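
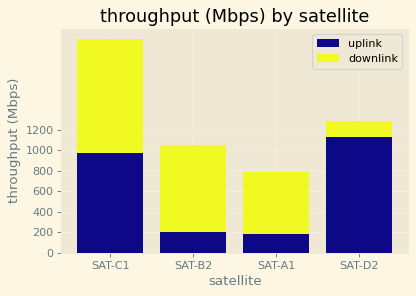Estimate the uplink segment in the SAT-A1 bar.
≈ 200

uplink top ≈ 200, bottom ≈ 0; segment ≈ 200.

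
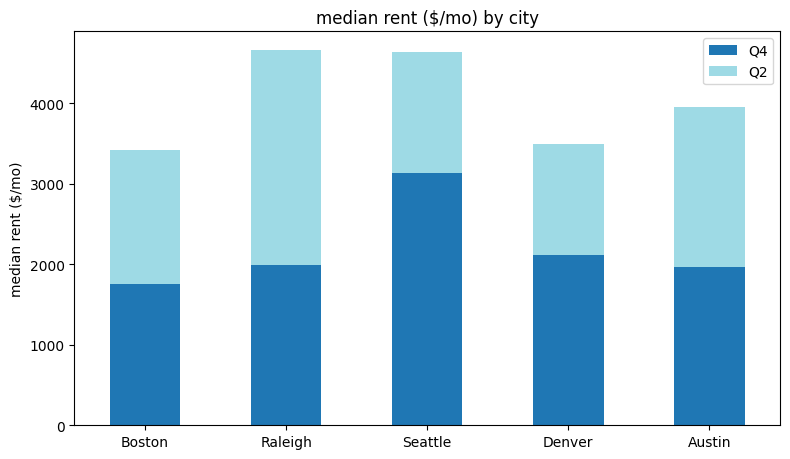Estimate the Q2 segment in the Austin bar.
≈ 2000

Q2 top ≈ 4000, bottom ≈ 2000; segment ≈ 2000.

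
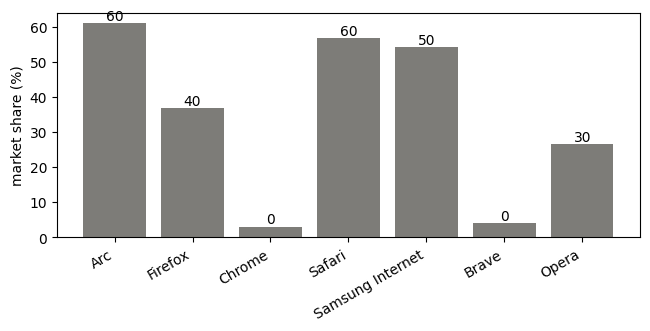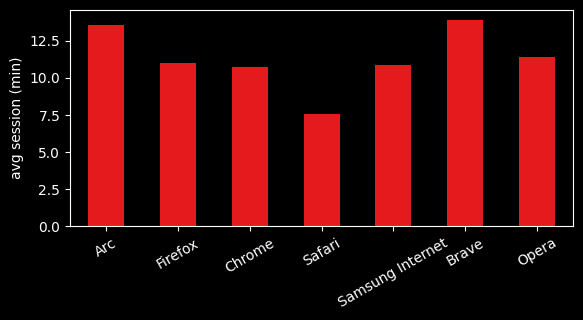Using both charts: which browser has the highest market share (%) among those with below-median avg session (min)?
Safari

Chart 2 median avg session (min) ≈ 12; below-median browsers: Chrome, Safari, Samsung Internet. Among those, Safari has the highest market share (%) (≈ 60).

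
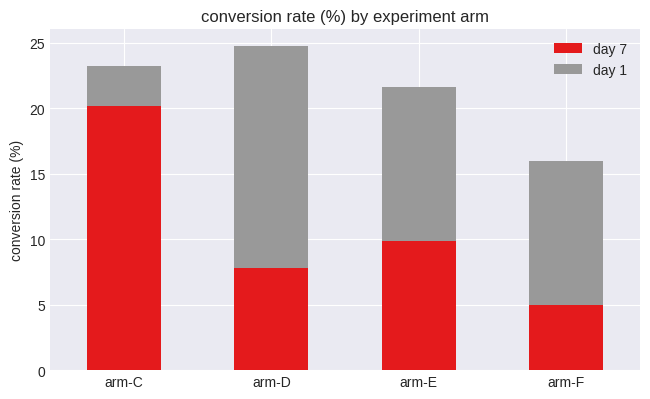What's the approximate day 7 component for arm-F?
≈ 5

day 7 top ≈ 5, bottom ≈ 0; segment ≈ 5.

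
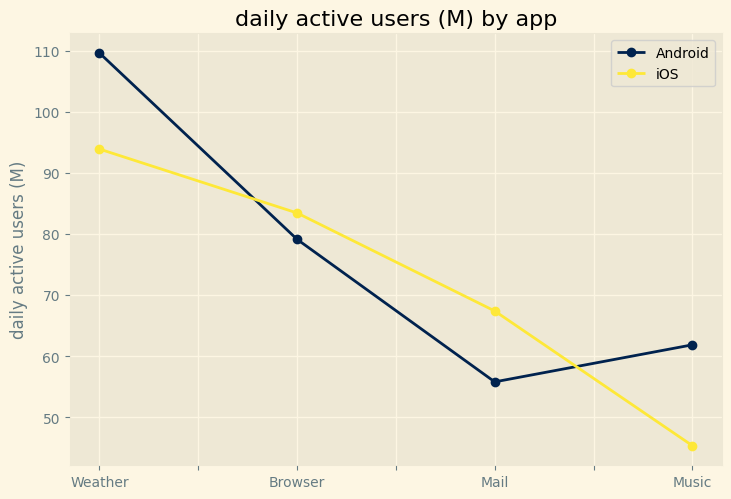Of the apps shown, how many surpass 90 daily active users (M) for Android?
1

Above 90: Weather.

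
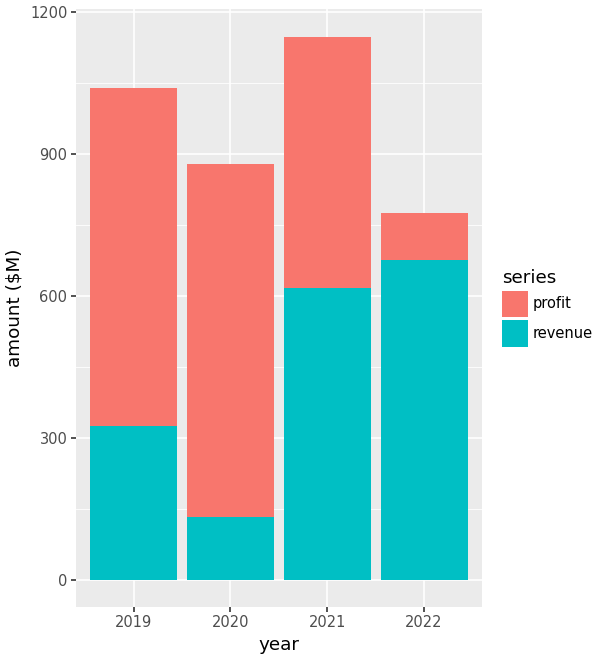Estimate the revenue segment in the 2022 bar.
revenue top ≈ 700, bottom ≈ 0; segment ≈ 700.

≈ 700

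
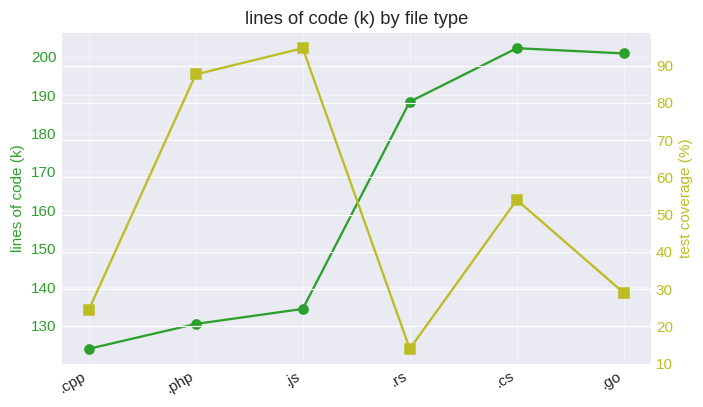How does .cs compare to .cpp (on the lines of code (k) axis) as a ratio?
≈ 1.67×

.cs ≈ 200, .cpp ≈ 120; 200/120 ≈ 1.67.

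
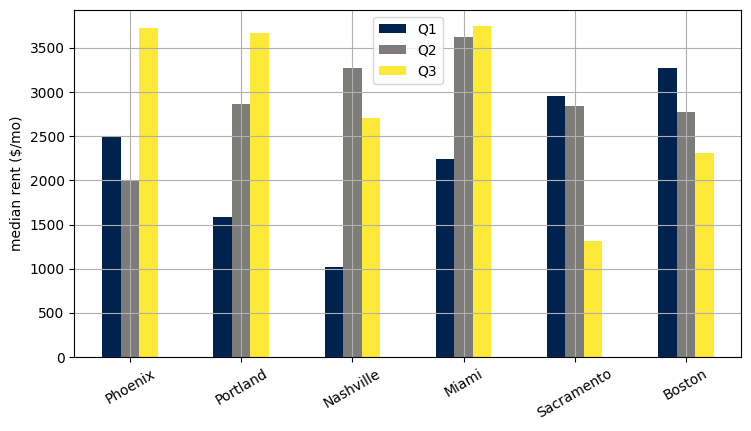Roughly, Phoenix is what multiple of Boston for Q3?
Phoenix ≈ 3500, Boston ≈ 2500; 3500/2500 ≈ 1.4.

≈ 1.4×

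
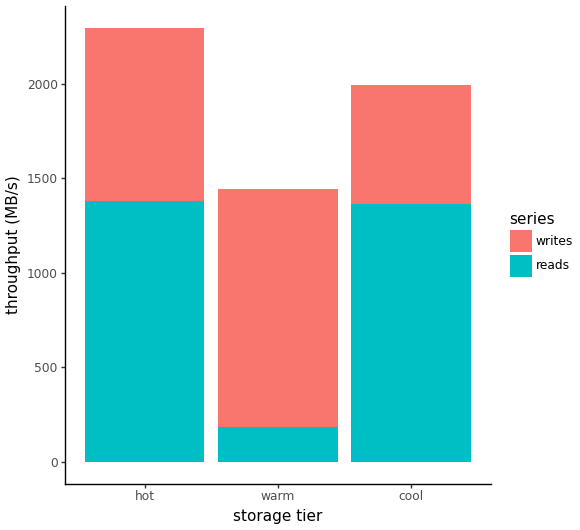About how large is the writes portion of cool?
≈ 600

writes top ≈ 2000, bottom ≈ 1400; segment ≈ 600.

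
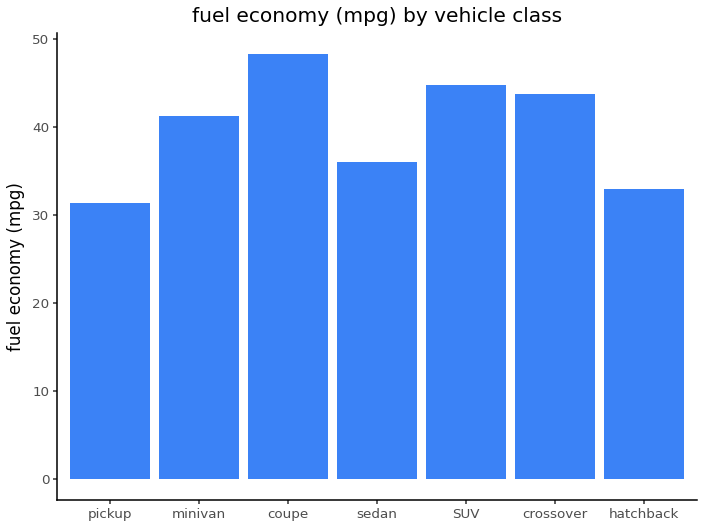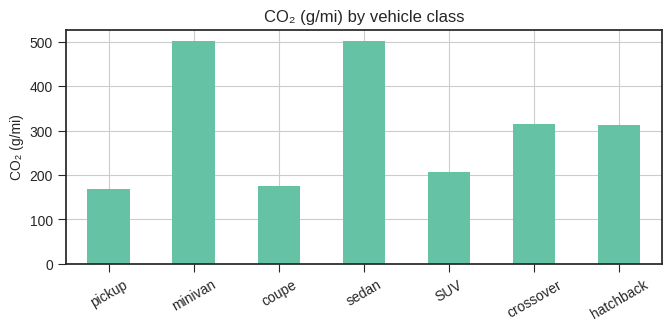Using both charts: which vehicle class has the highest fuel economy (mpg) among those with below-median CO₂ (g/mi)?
coupe

Chart 2 median CO₂ (g/mi) ≈ 300; below-median vehicle classes: pickup, coupe, SUV. Among those, coupe has the highest fuel economy (mpg) (≈ 50).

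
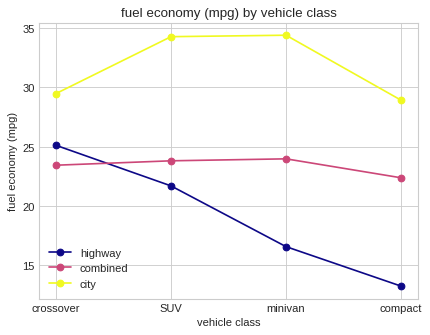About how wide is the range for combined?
Max minivan ≈ 24, min compact ≈ 22; range ≈ 2.

≈ 2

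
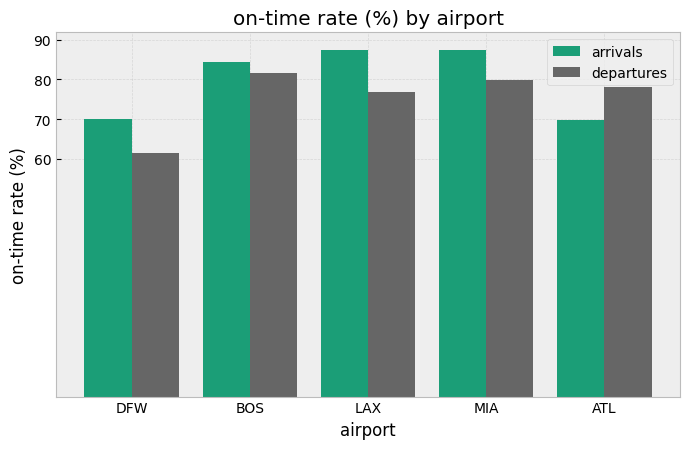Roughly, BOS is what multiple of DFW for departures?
≈ 1.33×

BOS ≈ 80, DFW ≈ 60; 80/60 ≈ 1.33.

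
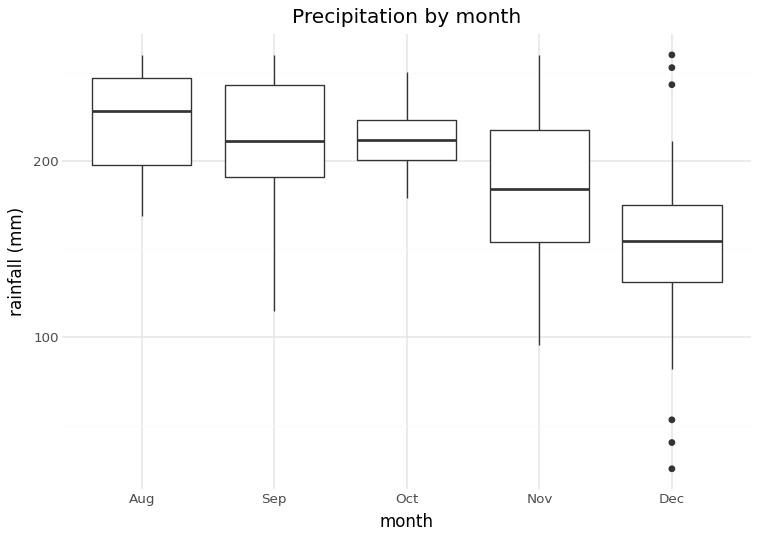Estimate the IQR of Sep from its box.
Q3 ≈ 240, Q1 ≈ 190; IQR ≈ 50.

≈ 50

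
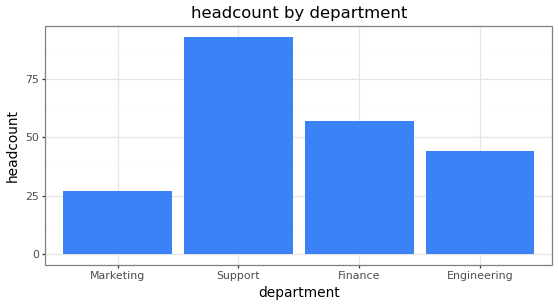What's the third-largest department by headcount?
Engineering

Top 4: Support ≈ 90, Finance ≈ 60, Engineering ≈ 40, Marketing ≈ 30.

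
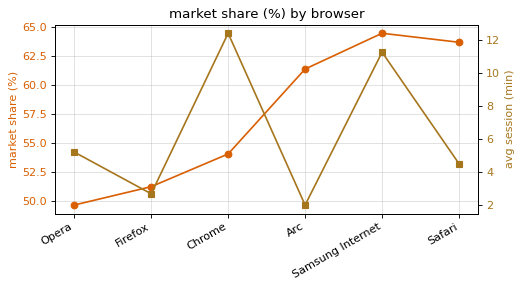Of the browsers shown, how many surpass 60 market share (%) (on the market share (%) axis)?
Above 60: Arc, Samsung Internet, Safari.

3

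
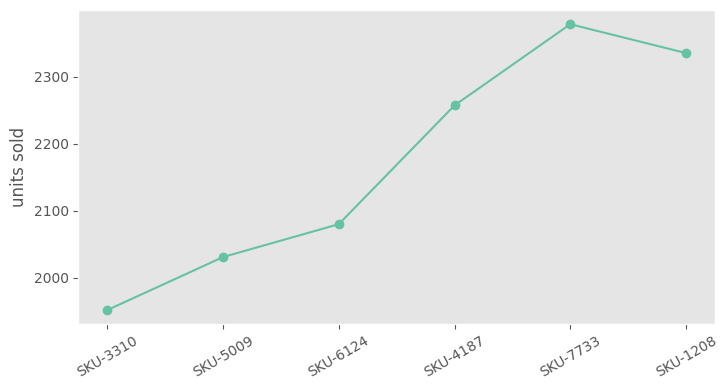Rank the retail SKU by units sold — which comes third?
SKU-4187

Top 4: SKU-7733 ≈ 2400, SKU-1208 ≈ 2350, SKU-4187 ≈ 2250, SKU-6124 ≈ 2100.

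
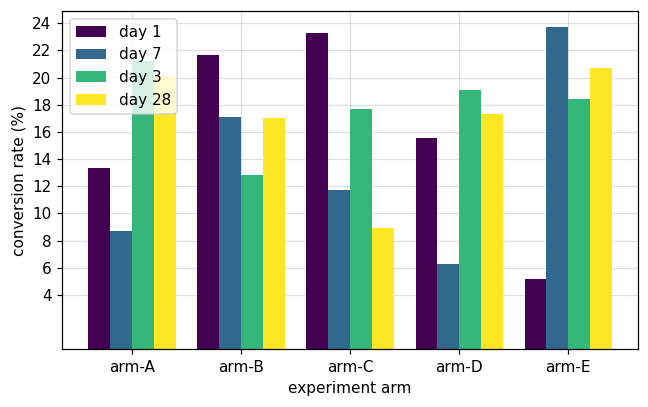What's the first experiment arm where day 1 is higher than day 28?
arm-B

arm-A: day 1 ≈ 14 vs day 28 ≈ 20 (not yet); arm-B: day 1 ≈ 22 vs day 28 ≈ 18 (first crossover).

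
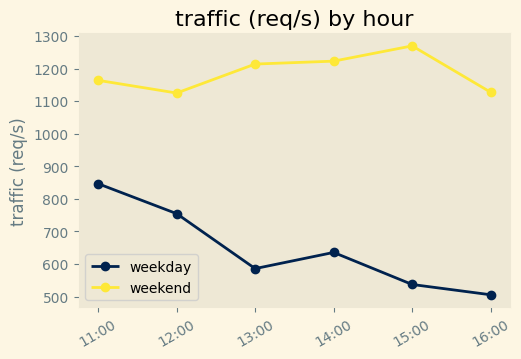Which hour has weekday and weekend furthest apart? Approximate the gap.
15:00: weekday ≈ 500, weekend ≈ 1300 → gap ≈ 800. Next-largest (13:00) is only ≈ 600.

15:00, ≈ 800 req/s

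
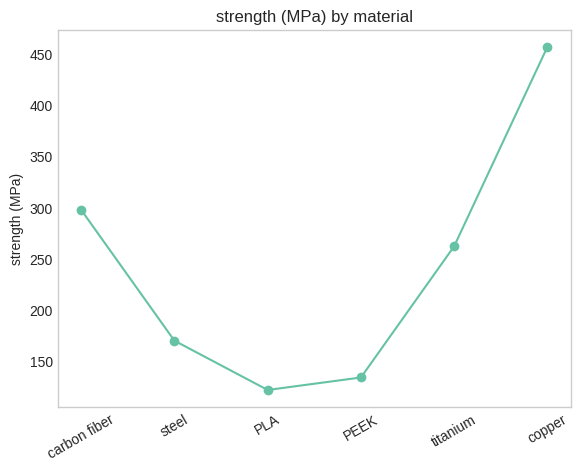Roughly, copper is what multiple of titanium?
copper ≈ 450, titanium ≈ 250; 450/250 ≈ 1.8.

≈ 1.8×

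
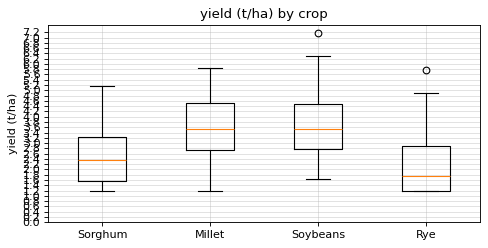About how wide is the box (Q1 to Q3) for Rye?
≈ 1.6

Q3 ≈ 2.8, Q1 ≈ 1.2; IQR ≈ 1.6.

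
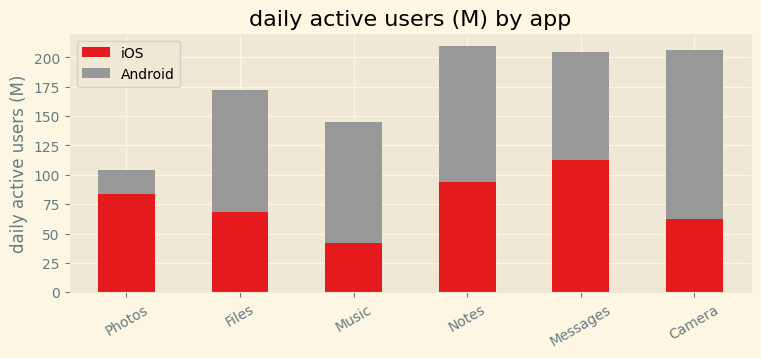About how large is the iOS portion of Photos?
iOS top ≈ 80, bottom ≈ 0; segment ≈ 80.

≈ 80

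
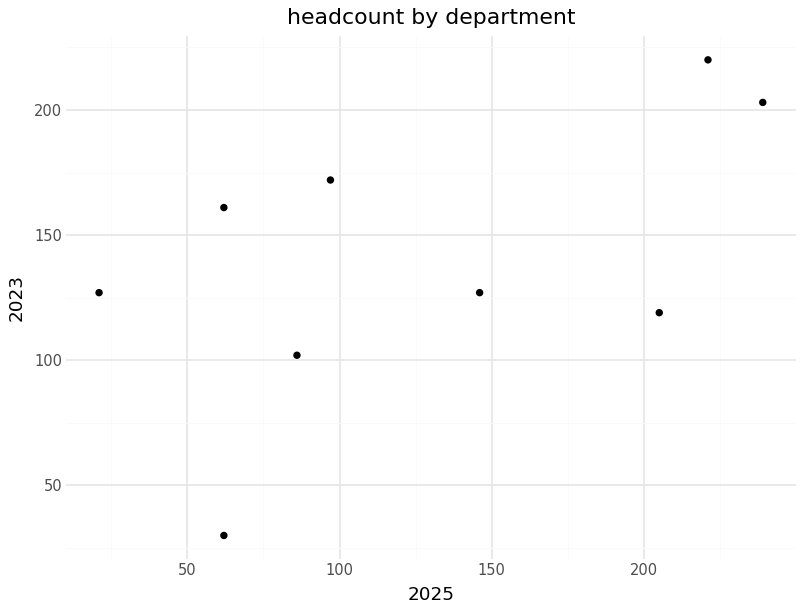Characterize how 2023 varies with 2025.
positive, moderate

Points are positively correlated; moderate (|r| ≈ 0.6).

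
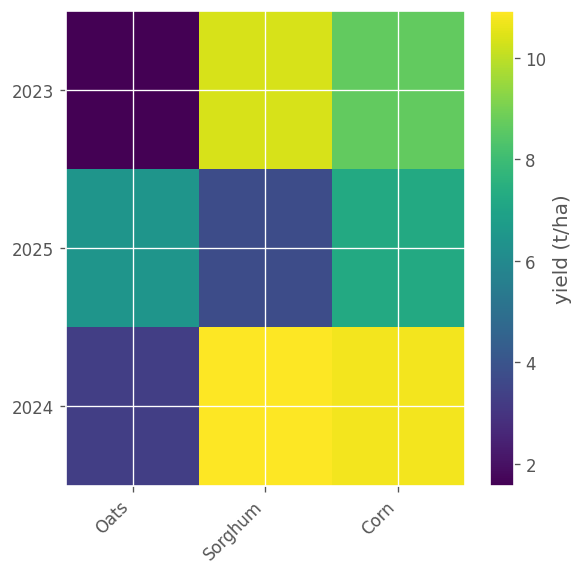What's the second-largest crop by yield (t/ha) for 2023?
Top 3 for 2023: Sorghum ≈ 10, Corn ≈ 9, Oats ≈ 2.

Corn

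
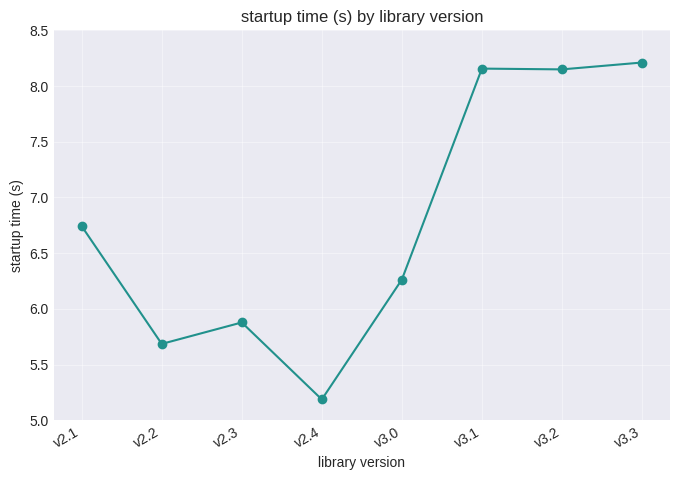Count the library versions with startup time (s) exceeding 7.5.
3

Above 7.5: v3.1, v3.2, v3.3.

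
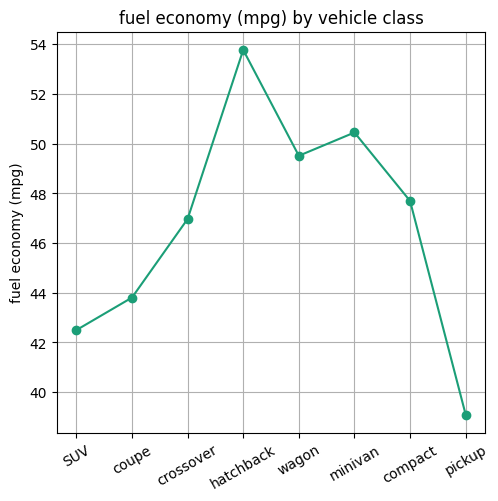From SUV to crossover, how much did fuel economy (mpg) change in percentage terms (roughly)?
≈ +9.5%

SUV ≈ 42, crossover ≈ 46; (46 − 42) / 42 ≈ +9.5%.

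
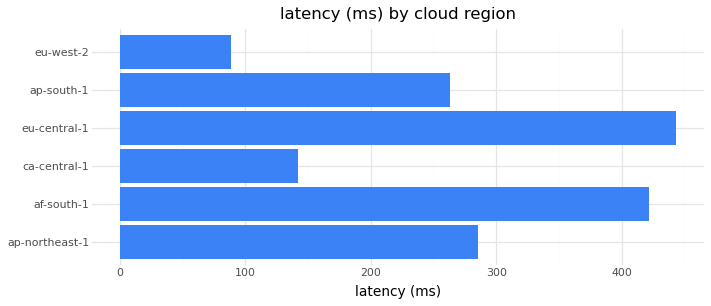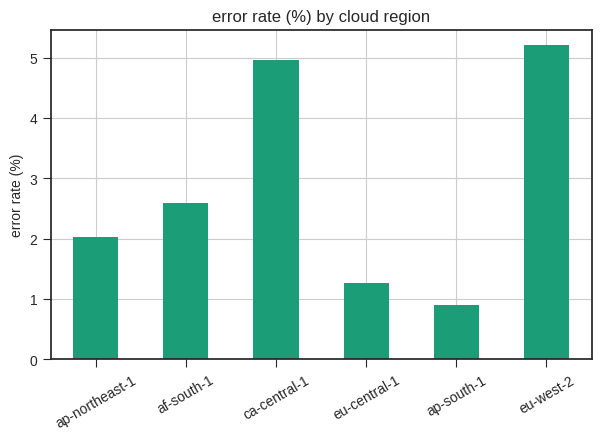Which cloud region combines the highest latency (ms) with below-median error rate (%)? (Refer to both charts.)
Chart 2 median error rate (%) ≈ 2.5; below-median cloud regions: ap-northeast-1, eu-central-1, ap-south-1. Among those, eu-central-1 has the highest latency (ms) (≈ 450).

eu-central-1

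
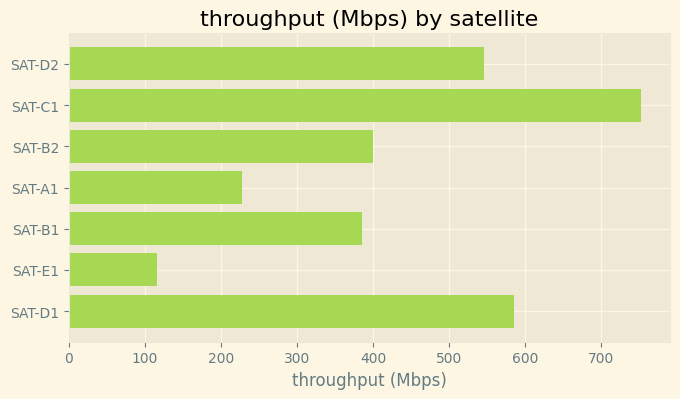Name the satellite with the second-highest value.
SAT-D1

Top 3: SAT-C1 ≈ 800, SAT-D1 ≈ 600, SAT-D2 ≈ 500.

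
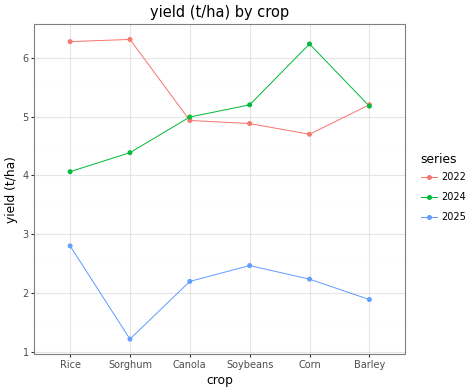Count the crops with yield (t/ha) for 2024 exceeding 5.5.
Above 5.5: Corn.

1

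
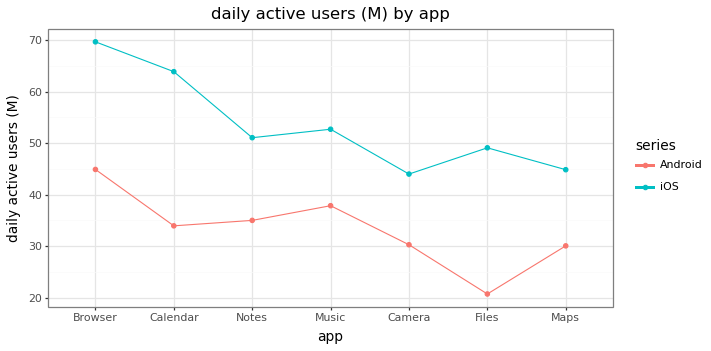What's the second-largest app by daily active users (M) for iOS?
Top 3 for iOS: Browser ≈ 70, Calendar ≈ 65, Music ≈ 55.

Calendar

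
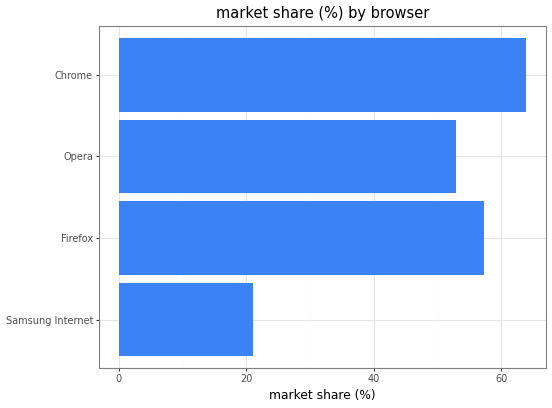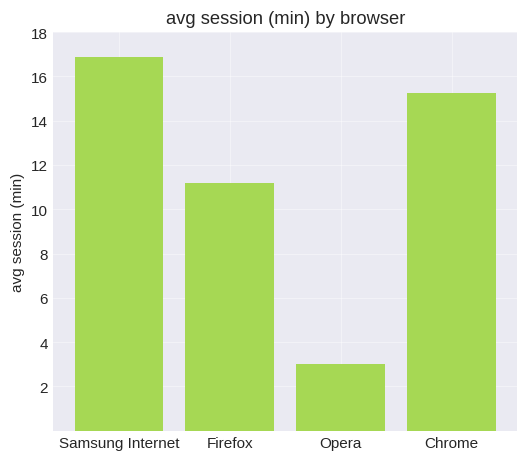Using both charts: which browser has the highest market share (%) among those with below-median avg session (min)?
Firefox

Chart 2 median avg session (min) ≈ 14; below-median browsers: Firefox, Opera. Among those, Firefox has the highest market share (%) (≈ 60).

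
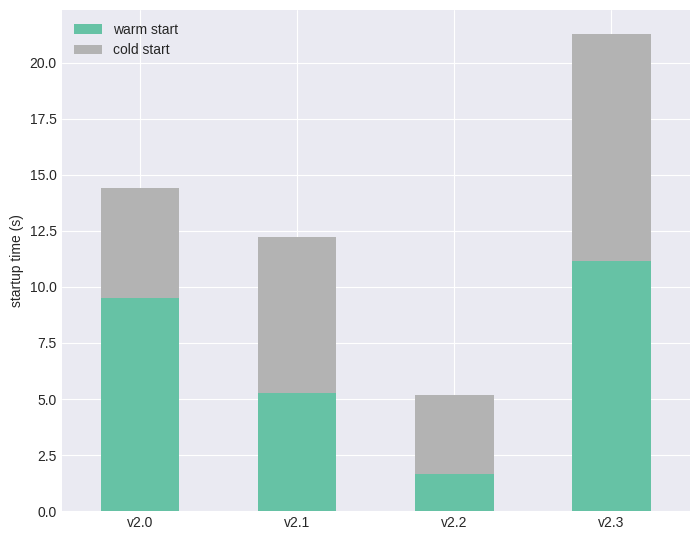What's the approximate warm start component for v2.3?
≈ 12

warm start top ≈ 12, bottom ≈ 0; segment ≈ 12.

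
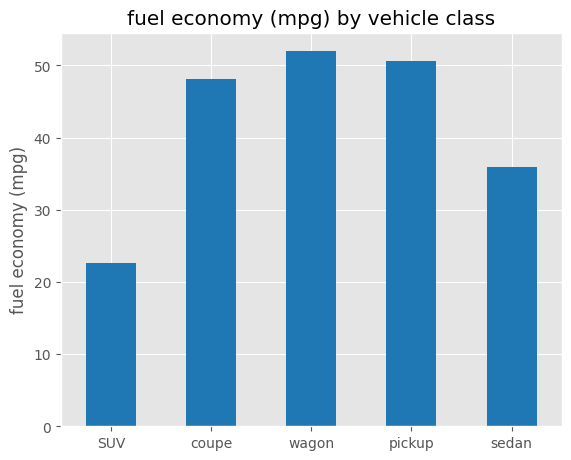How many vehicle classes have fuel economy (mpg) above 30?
Above 30: coupe, wagon, pickup, sedan.

4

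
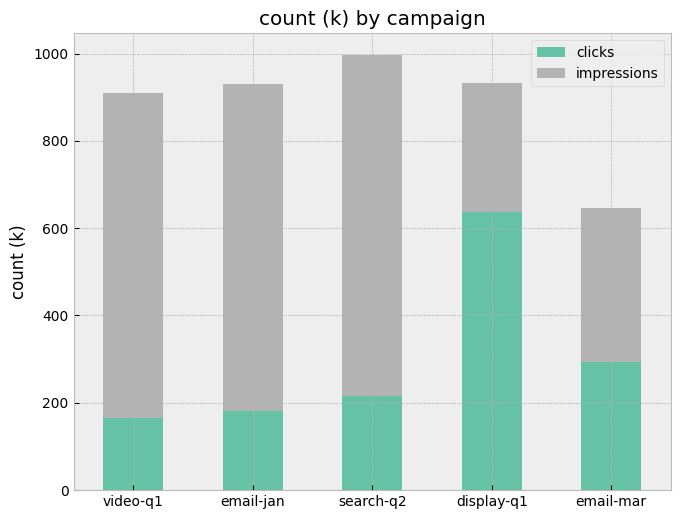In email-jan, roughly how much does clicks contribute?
≈ 200

clicks top ≈ 200, bottom ≈ 0; segment ≈ 200.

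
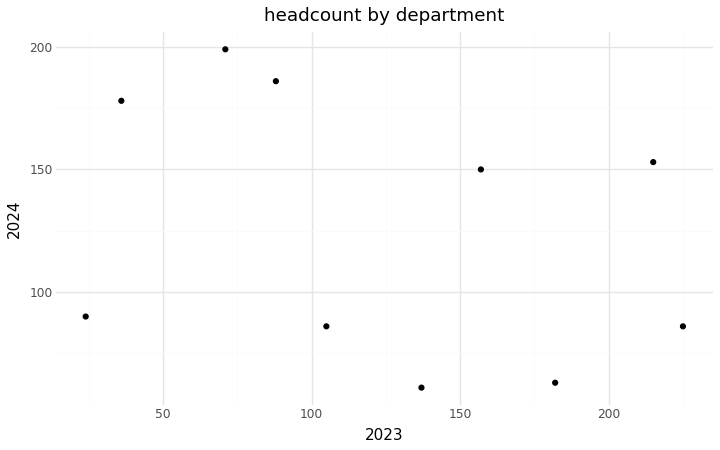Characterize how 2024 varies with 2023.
Points are negatively correlated; weak (|r| ≈ 0.3).

negative, weak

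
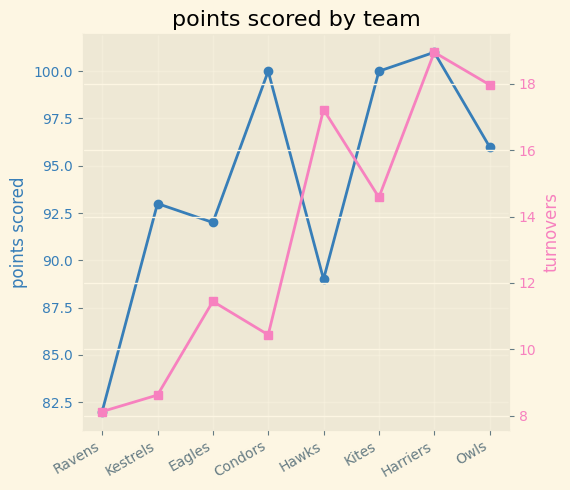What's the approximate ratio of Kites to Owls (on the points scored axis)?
≈ 1.04×

Kites ≈ 100, Owls ≈ 96; 100/96 ≈ 1.04.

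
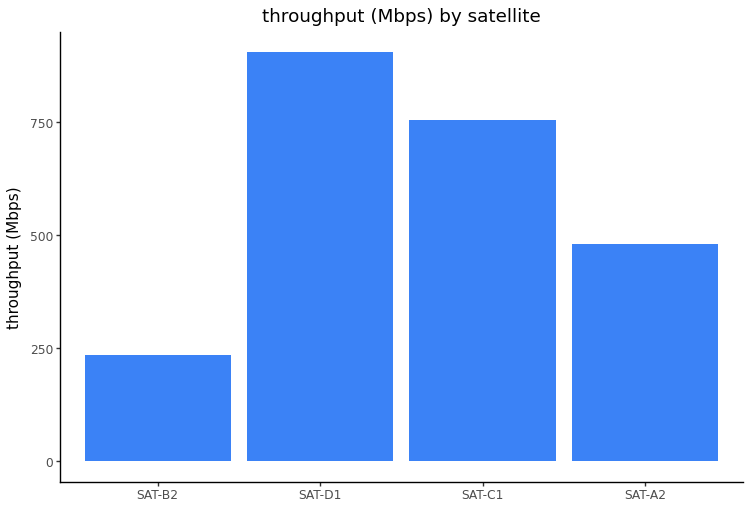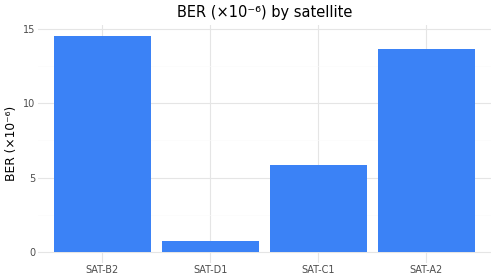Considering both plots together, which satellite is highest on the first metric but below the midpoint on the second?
Chart 2 median BER (×10⁻⁶) ≈ 10; below-median satellites: SAT-D1, SAT-C1. Among those, SAT-D1 has the highest throughput (Mbps) (≈ 900).

SAT-D1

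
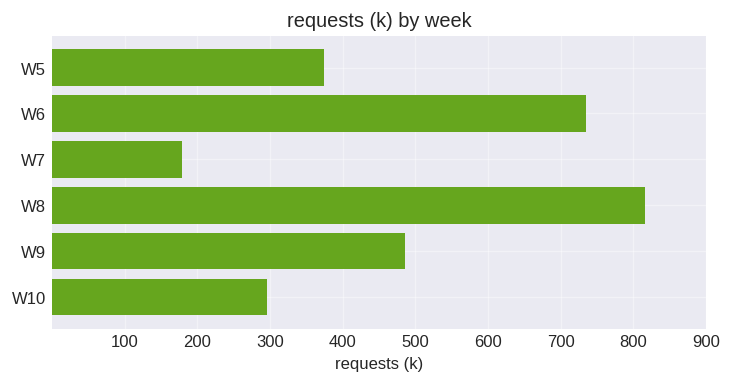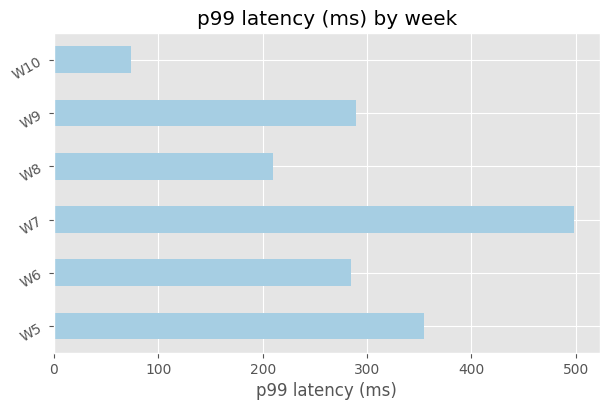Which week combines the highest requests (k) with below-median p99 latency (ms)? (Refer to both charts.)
Chart 2 median p99 latency (ms) ≈ 300; below-median weeks: W6, W8, W10. Among those, W8 has the highest requests (k) (≈ 800).

W8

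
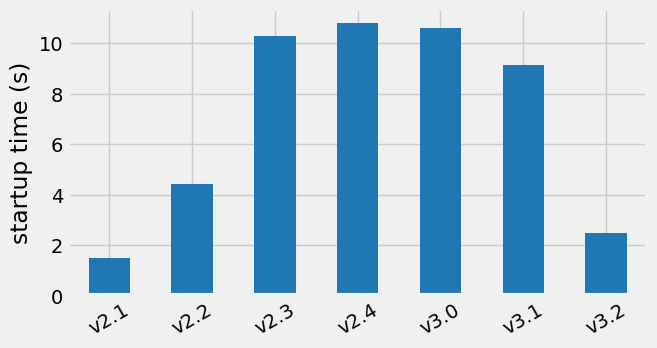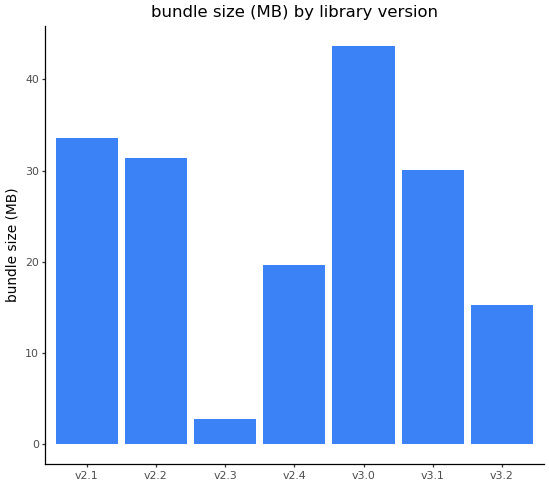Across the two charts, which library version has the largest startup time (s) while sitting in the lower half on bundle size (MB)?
v2.4

Chart 2 median bundle size (MB) ≈ 30; below-median library versions: v2.3, v2.4, v3.2. Among those, v2.4 has the highest startup time (s) (≈ 11).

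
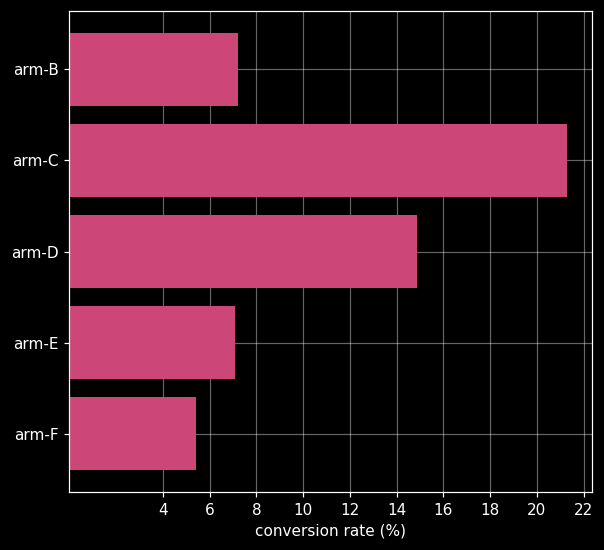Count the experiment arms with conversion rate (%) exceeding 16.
1

Above 16: arm-C.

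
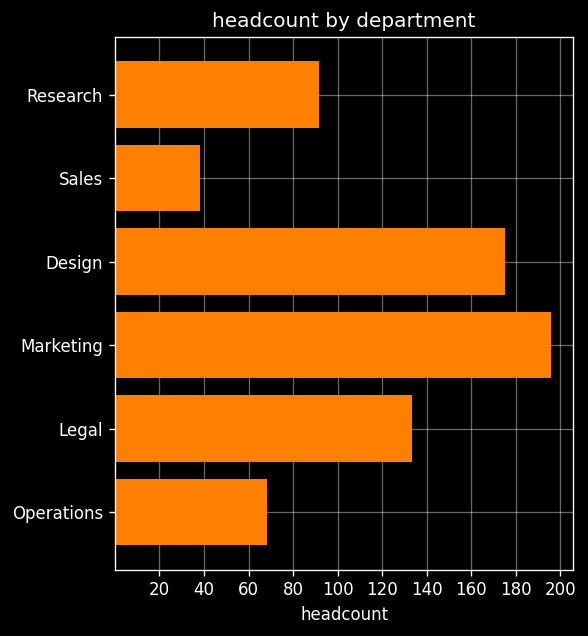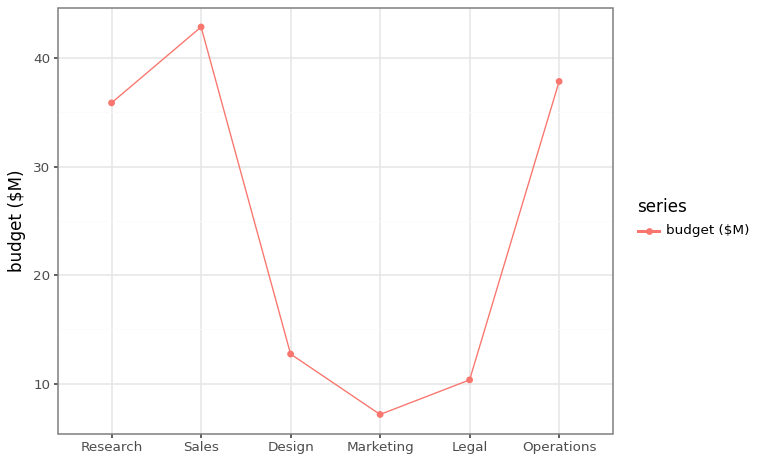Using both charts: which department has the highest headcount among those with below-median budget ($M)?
Marketing

Chart 2 median budget ($M) ≈ 25; below-median departments: Design, Marketing, Legal. Among those, Marketing has the highest headcount (≈ 200).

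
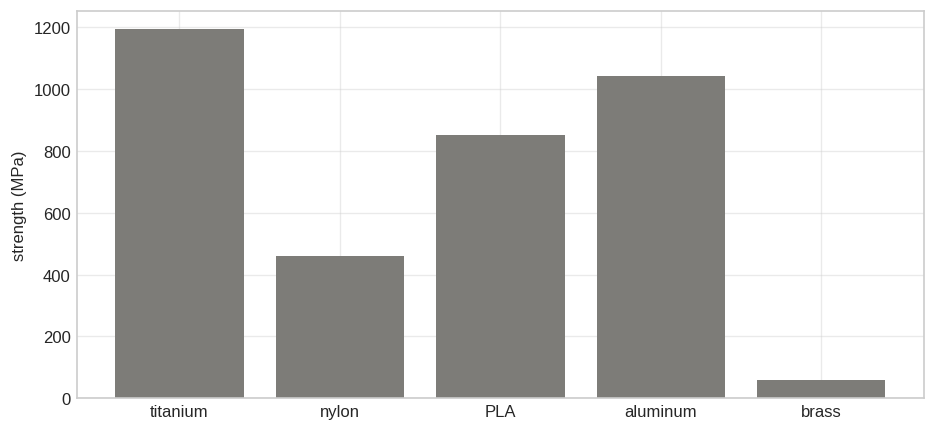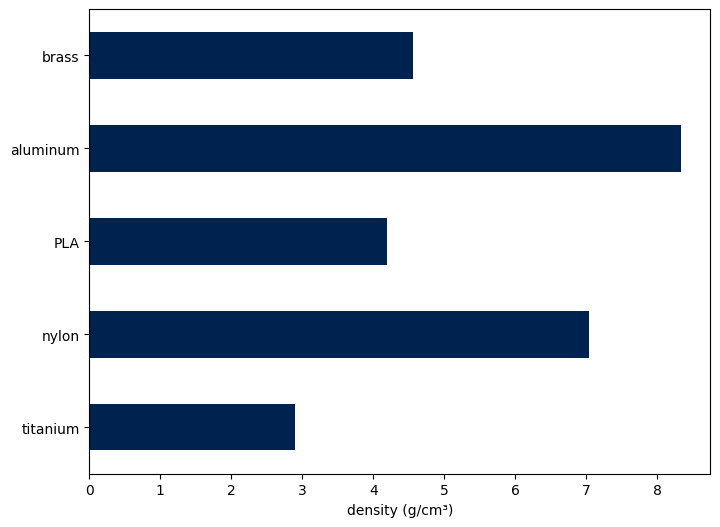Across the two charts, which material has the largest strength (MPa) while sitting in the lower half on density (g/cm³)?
Chart 2 median density (g/cm³) ≈ 5; below-median materials: titanium, PLA. Among those, titanium has the highest strength (MPa) (≈ 1200).

titanium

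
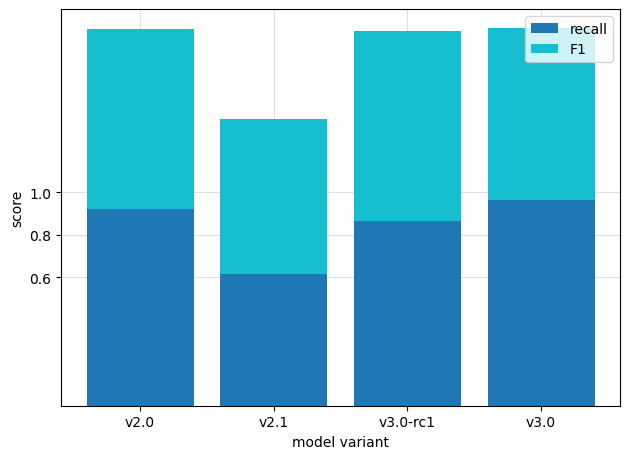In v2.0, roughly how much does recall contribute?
recall top ≈ 1.0, bottom ≈ 0.0; segment ≈ 1.0.

≈ 1.0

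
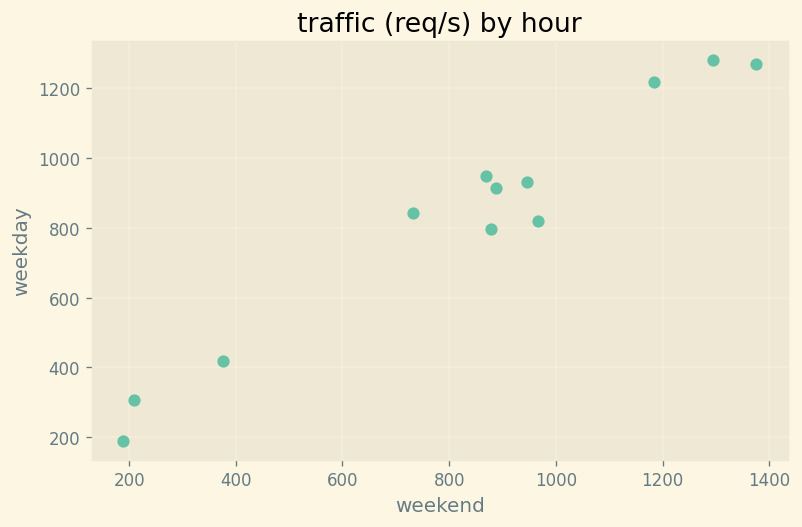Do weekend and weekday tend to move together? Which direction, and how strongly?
positive, strong

Points are positively correlated; strong (|r| ≈ 1.0).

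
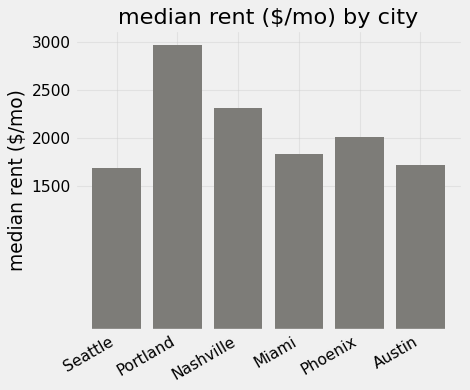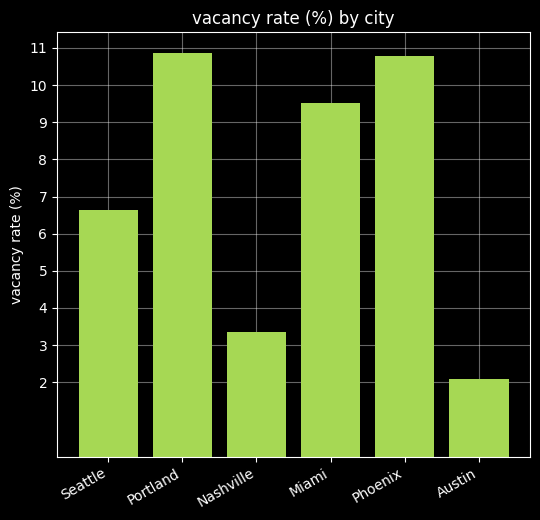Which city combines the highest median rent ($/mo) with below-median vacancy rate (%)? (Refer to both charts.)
Chart 2 median vacancy rate (%) ≈ 8; below-median cities: Seattle, Nashville, Austin. Among those, Nashville has the highest median rent ($/mo) (≈ 2500).

Nashville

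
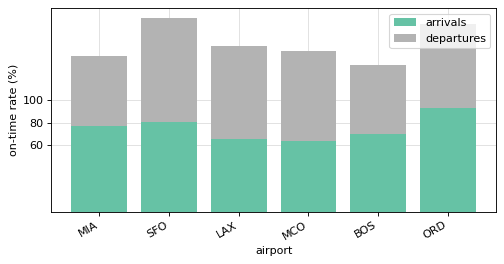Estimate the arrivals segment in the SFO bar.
≈ 80

arrivals top ≈ 80, bottom ≈ 0; segment ≈ 80.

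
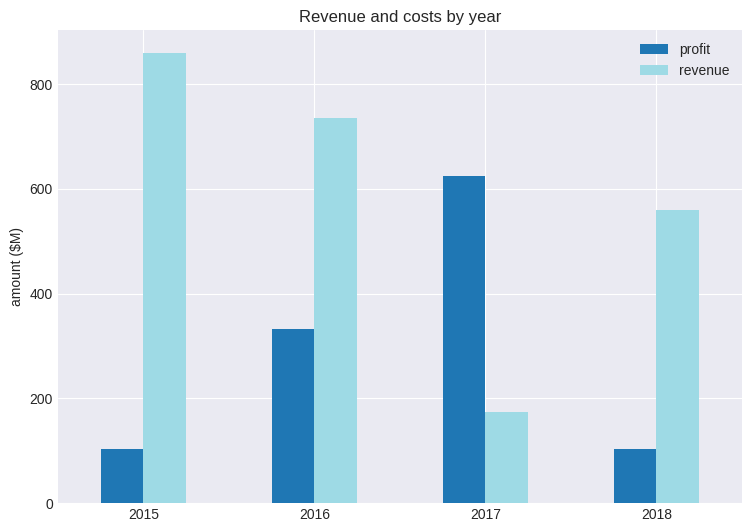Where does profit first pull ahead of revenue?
2016: profit ≈ 300 vs revenue ≈ 700 (not yet); 2017: profit ≈ 600 vs revenue ≈ 200 (first crossover).

2017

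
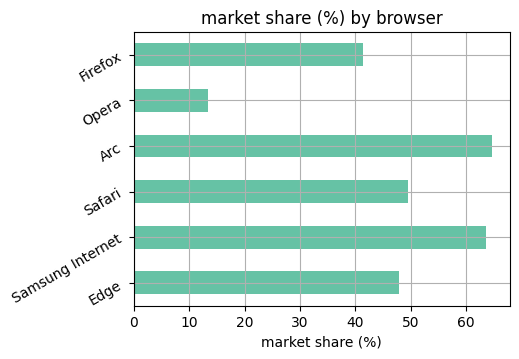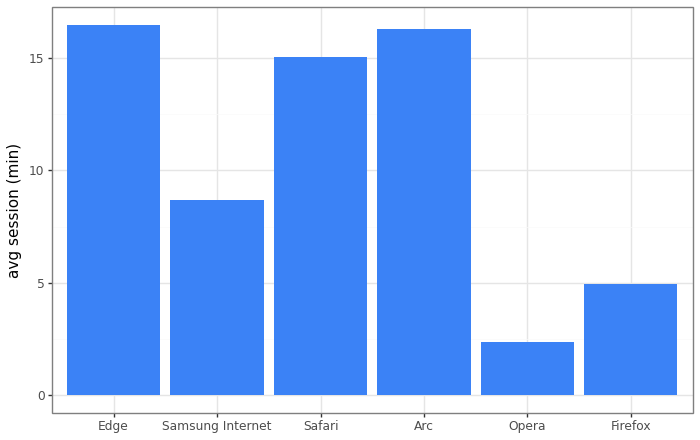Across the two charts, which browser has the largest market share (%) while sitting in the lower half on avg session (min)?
Chart 2 median avg session (min) ≈ 12; below-median browsers: Samsung Internet, Opera, Firefox. Among those, Samsung Internet has the highest market share (%) (≈ 60).

Samsung Internet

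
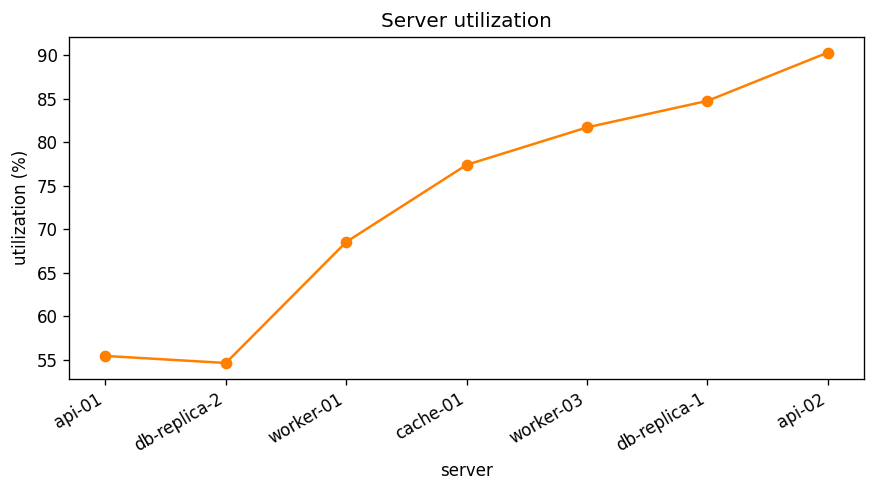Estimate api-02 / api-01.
api-02 ≈ 90, api-01 ≈ 55; 90/55 ≈ 1.64.

≈ 1.64×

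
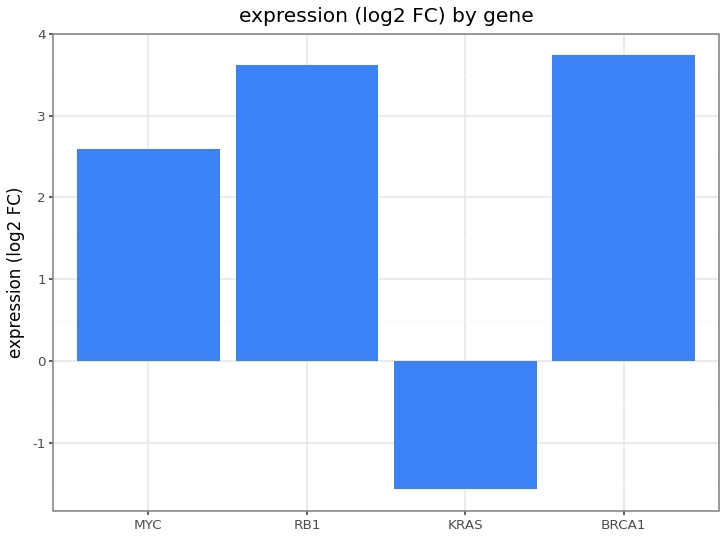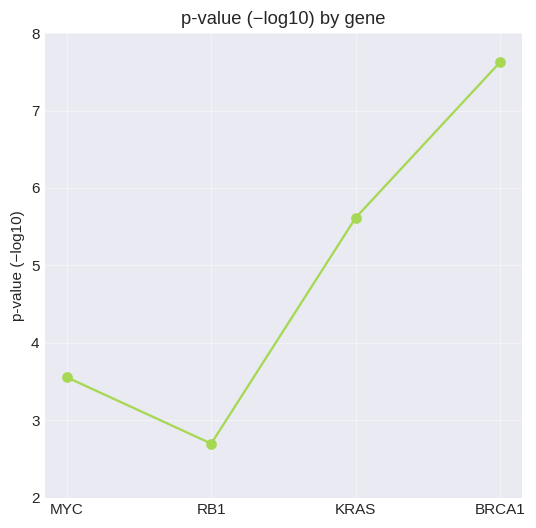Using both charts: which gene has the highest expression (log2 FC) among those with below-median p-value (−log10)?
RB1

Chart 2 median p-value (−log10) ≈ 5; below-median genes: MYC, RB1. Among those, RB1 has the highest expression (log2 FC) (≈ 3.5).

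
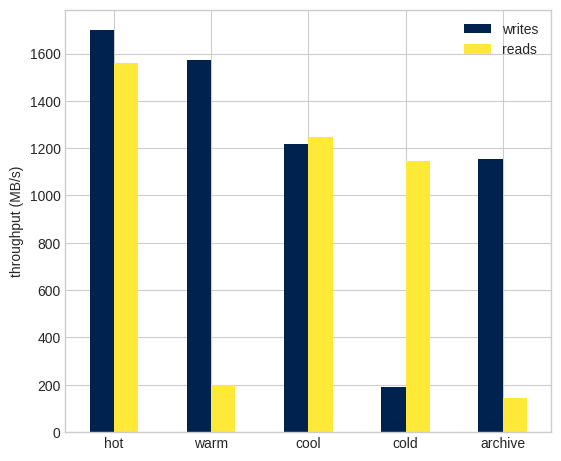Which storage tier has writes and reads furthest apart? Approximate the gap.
warm: writes ≈ 1600, reads ≈ 200 → gap ≈ 1400. Next-largest (archive) is only ≈ 1000.

warm, ≈ 1400 MB/s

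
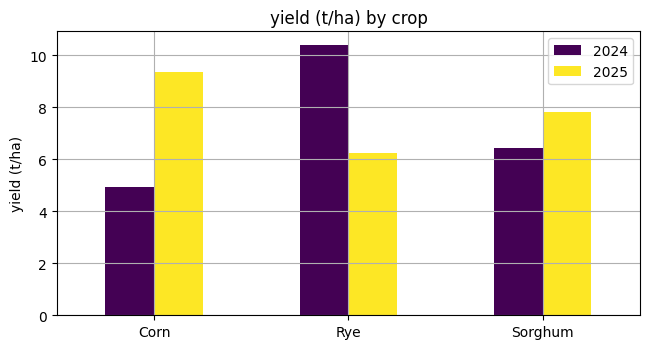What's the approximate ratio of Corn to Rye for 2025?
≈ 1.5×

Corn ≈ 9, Rye ≈ 6; 9/6 ≈ 1.5.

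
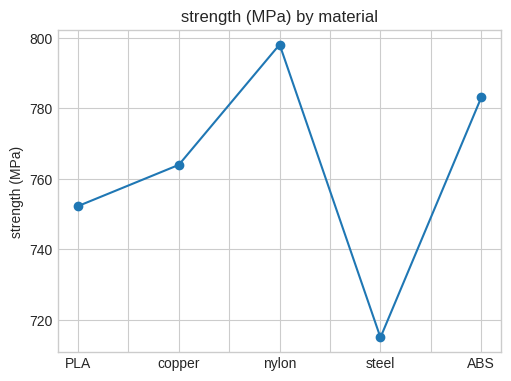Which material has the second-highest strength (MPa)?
ABS

Top 3: nylon ≈ 800, ABS ≈ 780, copper ≈ 760.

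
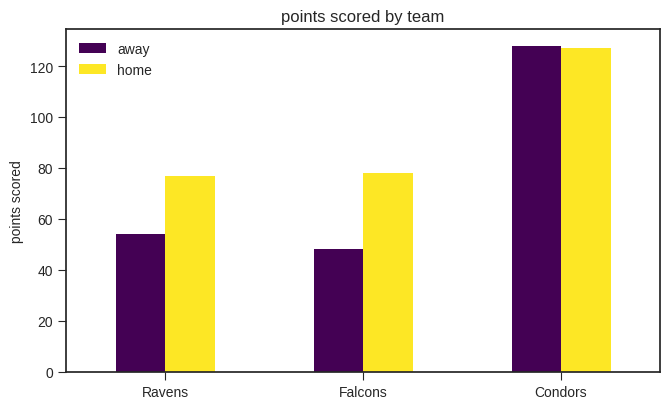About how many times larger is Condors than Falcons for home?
≈ 1.5×

Condors ≈ 120, Falcons ≈ 80; 120/80 ≈ 1.5.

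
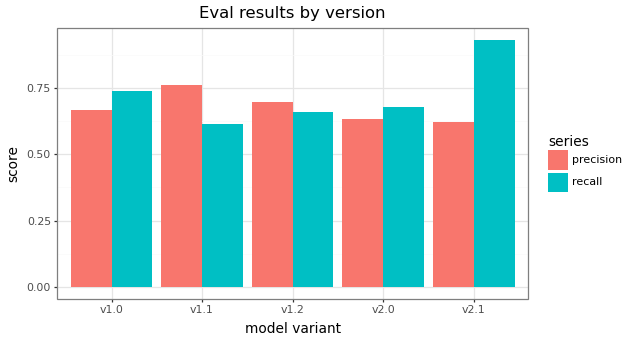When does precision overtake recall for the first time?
v1.1

v1.0: precision ≈ 0.7 vs recall ≈ 0.7 (not yet); v1.1: precision ≈ 0.8 vs recall ≈ 0.6 (first crossover).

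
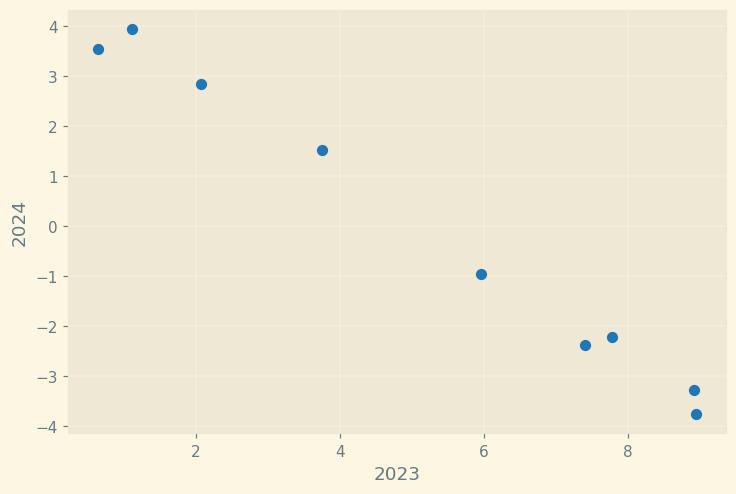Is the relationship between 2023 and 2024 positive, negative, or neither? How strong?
negative, strong

Points are negatively correlated; strong (|r| ≈ 1.0).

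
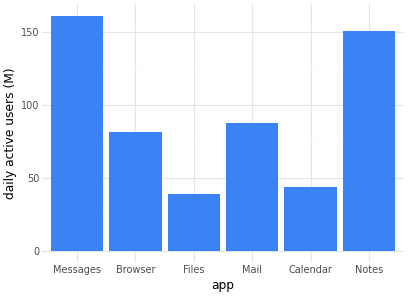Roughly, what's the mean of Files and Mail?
(40 + 80) / 2 ≈ 60.

≈ 60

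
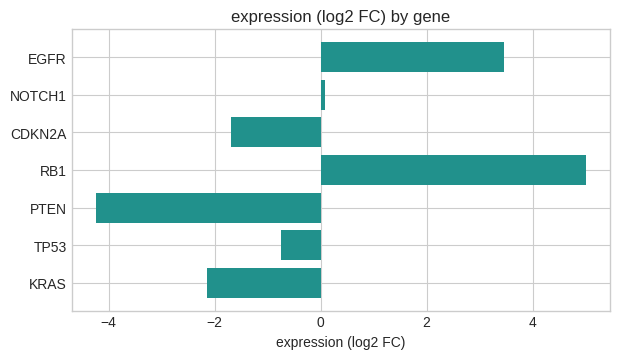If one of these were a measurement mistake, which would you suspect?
RB1 ≈ 5; the rest sit between ≈ -4 and ≈ 3.

RB1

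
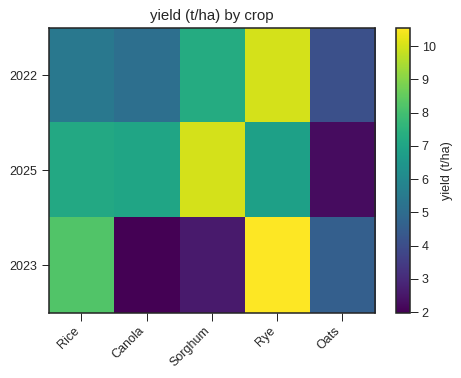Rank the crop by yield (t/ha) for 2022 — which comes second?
Sorghum

Top 3 for 2022: Rye ≈ 10, Sorghum ≈ 7, Rice ≈ 5.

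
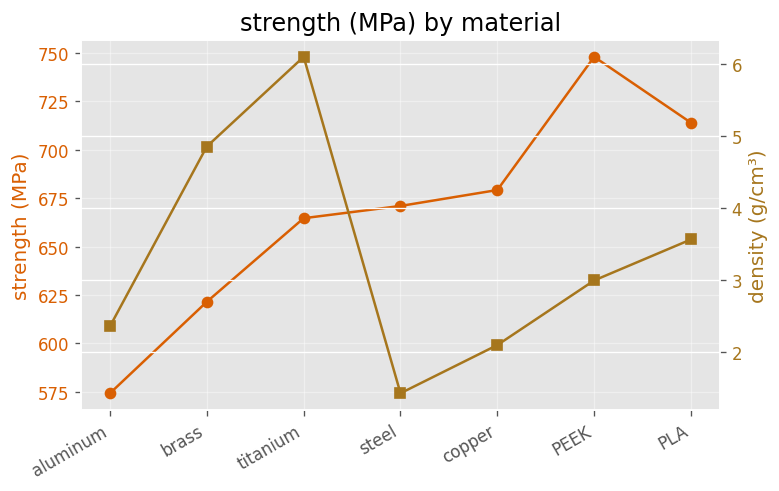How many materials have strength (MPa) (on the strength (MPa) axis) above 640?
5

Above 640: titanium, steel, copper, PEEK, PLA.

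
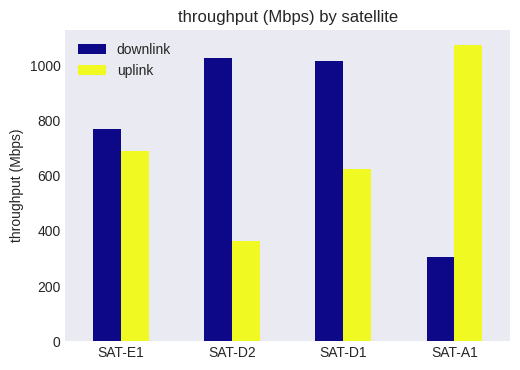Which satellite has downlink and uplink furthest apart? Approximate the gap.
SAT-A1: downlink ≈ 300, uplink ≈ 1100 → gap ≈ 800. Next-largest (SAT-D2) is only ≈ 600.

SAT-A1, ≈ 800 Mbps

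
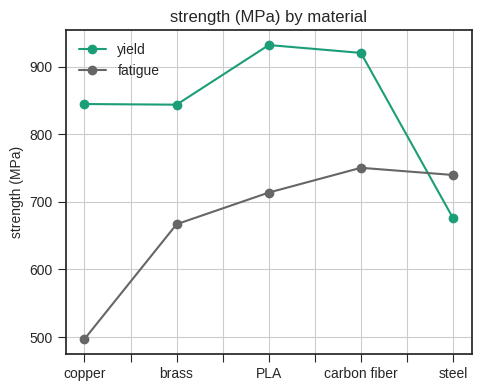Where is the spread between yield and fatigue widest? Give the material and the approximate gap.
copper: yield ≈ 850, fatigue ≈ 500 → gap ≈ 350. Next-largest (PLA) is only ≈ 250.

copper, ≈ 350 MPa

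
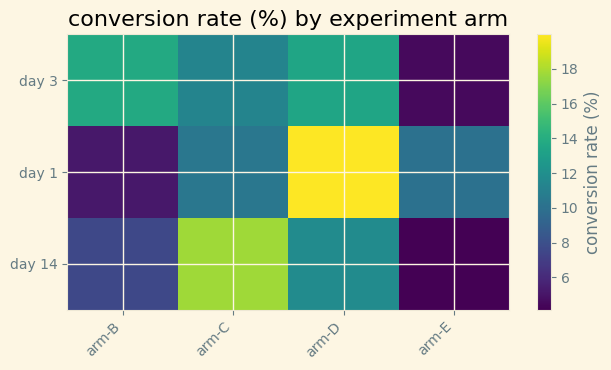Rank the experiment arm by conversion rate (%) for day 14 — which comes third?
arm-B

Top 4 for day 14: arm-C ≈ 18, arm-D ≈ 12, arm-B ≈ 8, arm-E ≈ 4.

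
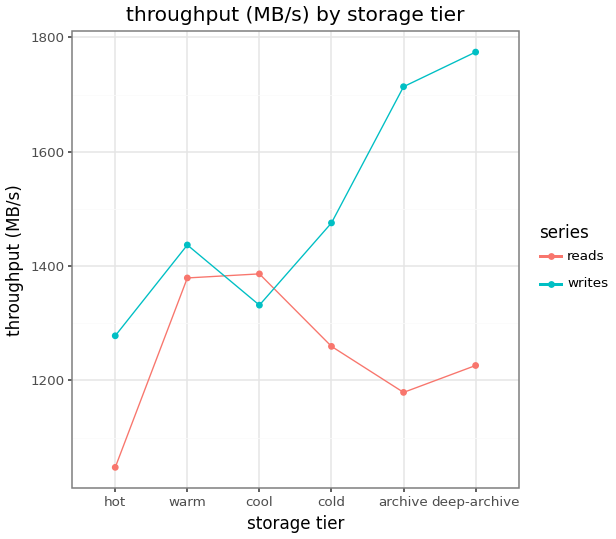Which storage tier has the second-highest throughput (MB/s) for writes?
Top 3 for writes: deep-archive ≈ 1800, archive ≈ 1700, cold ≈ 1500.

archive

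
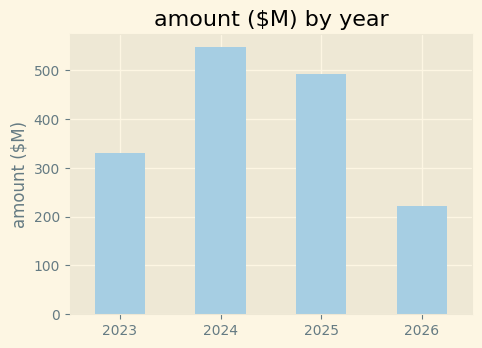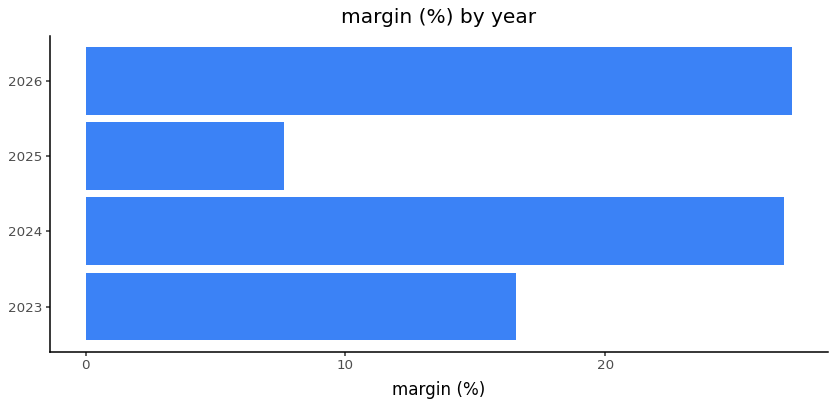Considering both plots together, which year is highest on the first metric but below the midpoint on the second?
2025

Chart 2 median margin (%) ≈ 20; below-median years: 2023, 2025. Among those, 2025 has the highest amount ($M) (≈ 500).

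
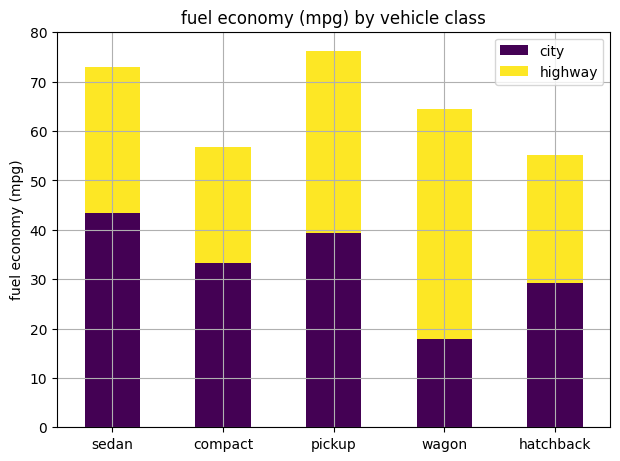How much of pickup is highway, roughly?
≈ 40

highway top ≈ 80, bottom ≈ 40; segment ≈ 40.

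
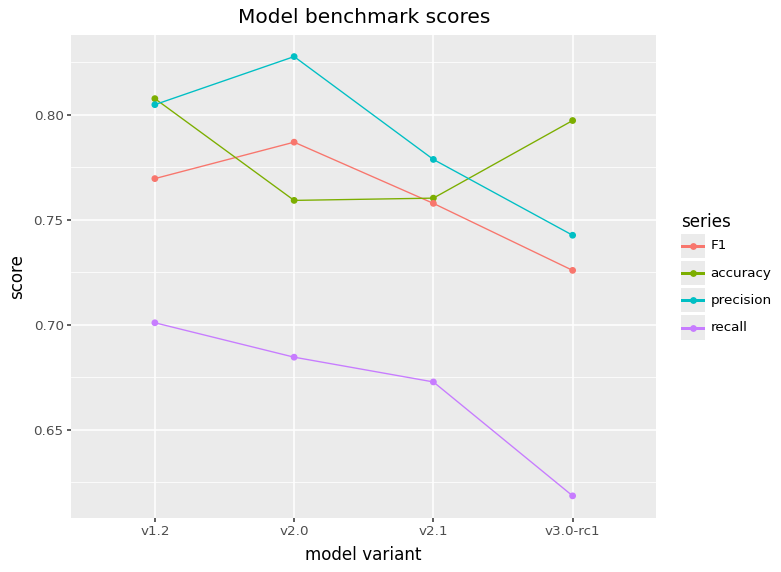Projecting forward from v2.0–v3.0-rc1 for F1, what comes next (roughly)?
Last three: 0.78, 0.76, 0.72 → slope ≈ -0.03/step → next ≈ 0.69.

≈ 0.69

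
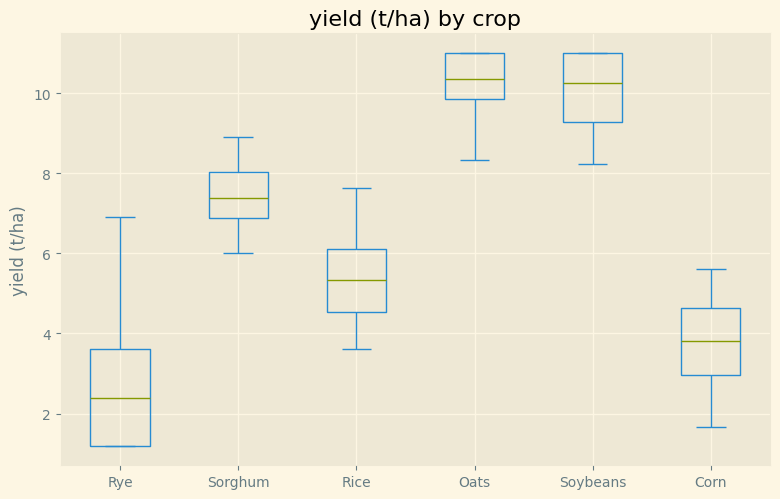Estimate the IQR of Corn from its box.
≈ 2

Q3 ≈ 5, Q1 ≈ 3; IQR ≈ 2.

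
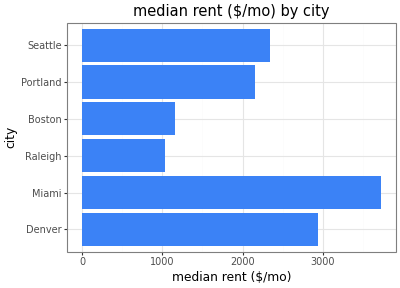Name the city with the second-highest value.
Top 3: Miami ≈ 3500, Denver ≈ 3000, Seattle ≈ 2500.

Denver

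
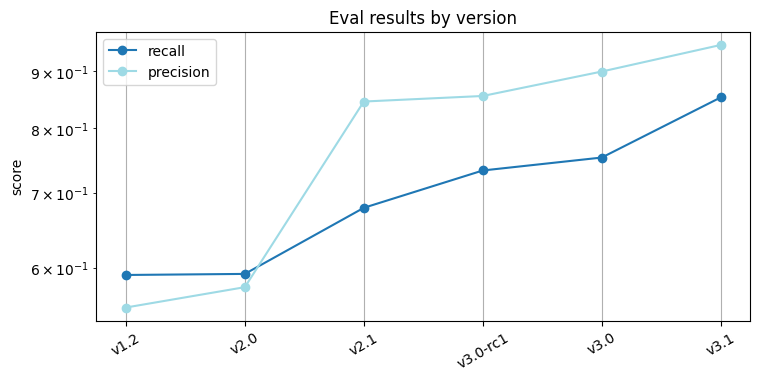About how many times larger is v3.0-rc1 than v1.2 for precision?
≈ 1.55×

v3.0-rc1 ≈ 0.85, v1.2 ≈ 0.55; 0.85/0.55 ≈ 1.55.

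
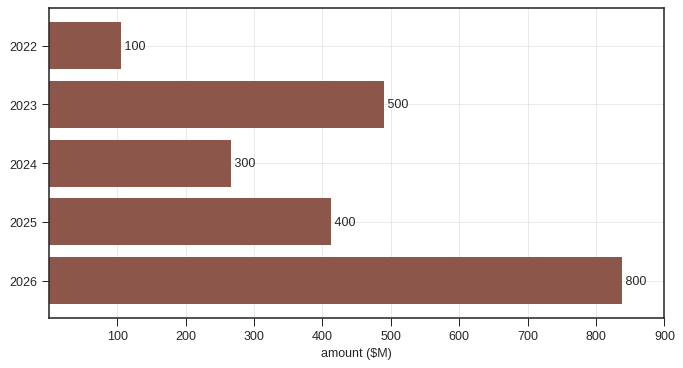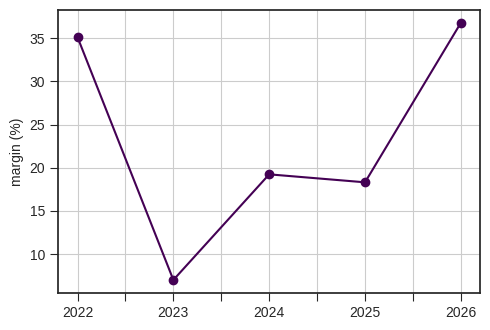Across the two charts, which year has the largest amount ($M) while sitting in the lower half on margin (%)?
Chart 2 median margin (%) ≈ 20; below-median years: 2023, 2025. Among those, 2023 has the highest amount ($M) (≈ 500).

2023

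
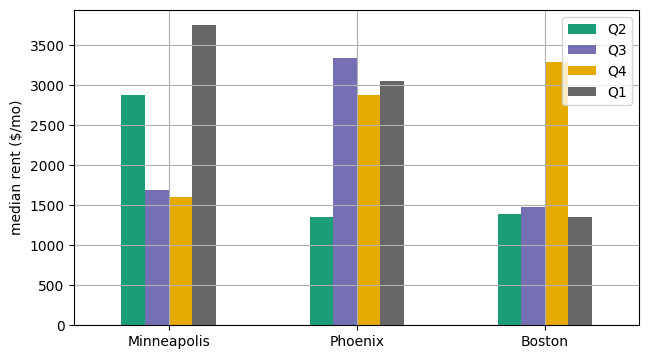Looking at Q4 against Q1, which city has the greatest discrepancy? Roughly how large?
Minneapolis: Q4 ≈ 1500, Q1 ≈ 4000 → gap ≈ 2500. Next-largest (Boston) is only ≈ 2000.

Minneapolis, ≈ 2500 $/mo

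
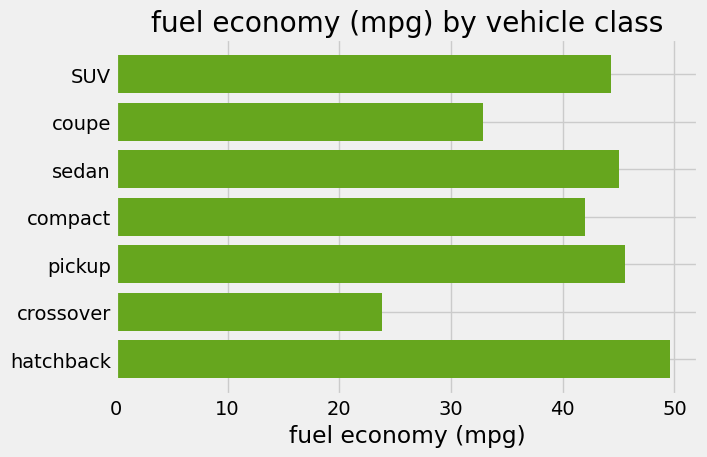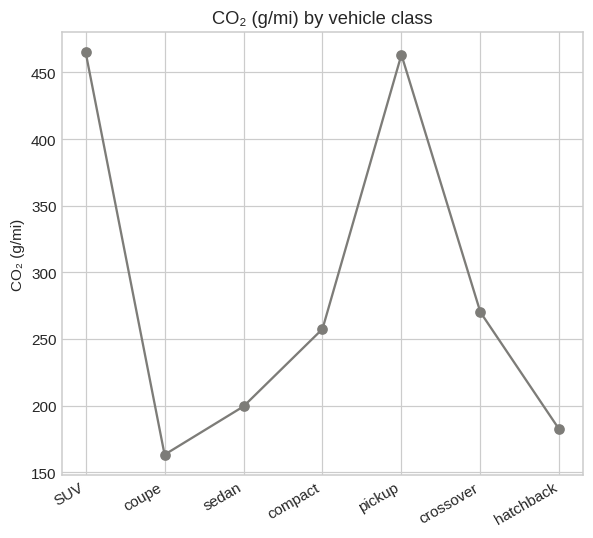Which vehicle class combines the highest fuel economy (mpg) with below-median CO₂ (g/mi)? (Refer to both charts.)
hatchback

Chart 2 median CO₂ (g/mi) ≈ 250; below-median vehicle classes: coupe, sedan, hatchback. Among those, hatchback has the highest fuel economy (mpg) (≈ 50).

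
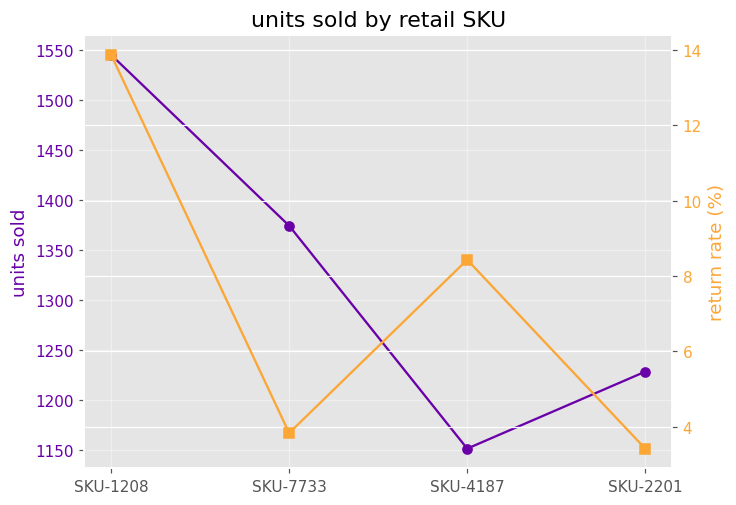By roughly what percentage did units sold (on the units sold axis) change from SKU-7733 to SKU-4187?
SKU-7733 ≈ 1350, SKU-4187 ≈ 1150; (1150 − 1350) / 1350 ≈ -14.8%.

≈ -14.8%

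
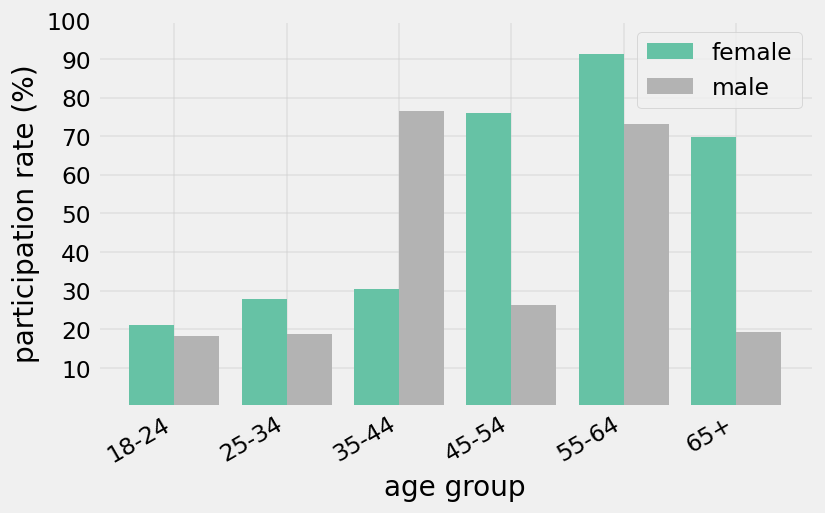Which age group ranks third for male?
Top 4 for male: 35-44 ≈ 80, 55-64 ≈ 70, 45-54 ≈ 30, 65+ ≈ 20.

45-54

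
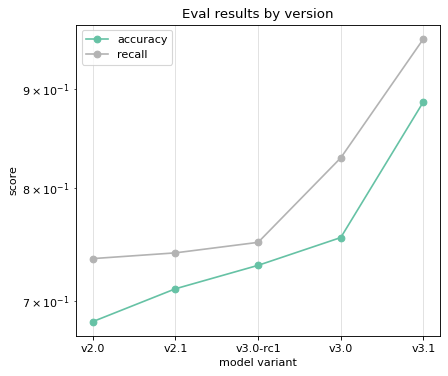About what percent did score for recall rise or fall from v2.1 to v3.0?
≈ +13.3%

v2.1 ≈ 0.75, v3.0 ≈ 0.85; (0.85 − 0.75) / 0.75 ≈ +13.3%.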